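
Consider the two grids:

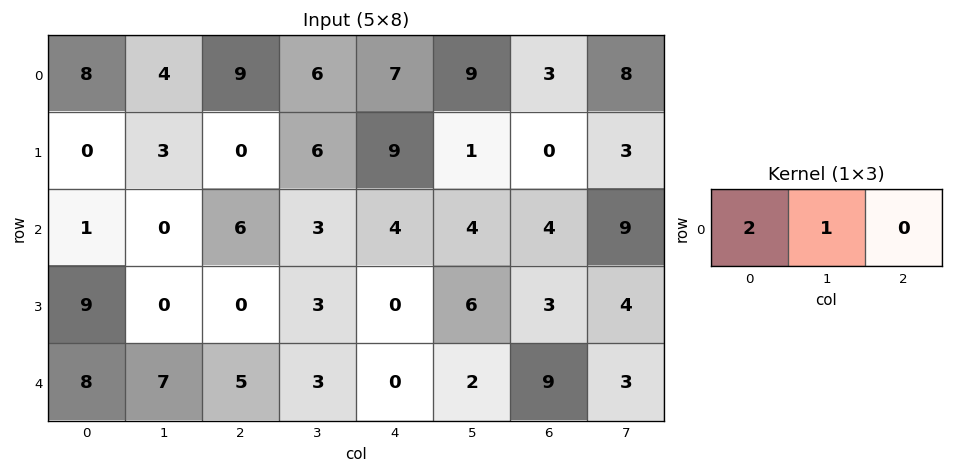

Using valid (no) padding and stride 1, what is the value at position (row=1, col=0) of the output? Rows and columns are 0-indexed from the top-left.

3

The receptive field on the input at this output position is [0 3 0]. Elementwise product with the kernel and sum: 0·2 + 3·1.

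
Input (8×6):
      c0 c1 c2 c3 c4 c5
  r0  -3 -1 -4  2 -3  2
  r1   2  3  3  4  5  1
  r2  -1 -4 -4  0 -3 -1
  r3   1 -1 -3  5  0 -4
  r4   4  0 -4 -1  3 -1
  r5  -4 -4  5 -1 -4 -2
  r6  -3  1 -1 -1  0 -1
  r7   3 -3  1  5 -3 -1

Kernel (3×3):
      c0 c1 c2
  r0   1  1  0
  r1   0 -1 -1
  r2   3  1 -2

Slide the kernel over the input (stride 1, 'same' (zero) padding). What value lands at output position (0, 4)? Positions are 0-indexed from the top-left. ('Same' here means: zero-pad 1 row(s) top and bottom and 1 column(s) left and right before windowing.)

The receptive field on the zero-padded input at this output position is [0 0 0 / 2 -3 2 / 4 5 1]. Elementwise product with the kernel and sum: 0·1 + 0·1 + -3·-1 + 2·-1 + 4·3 + 5·1 + 1·-2.

16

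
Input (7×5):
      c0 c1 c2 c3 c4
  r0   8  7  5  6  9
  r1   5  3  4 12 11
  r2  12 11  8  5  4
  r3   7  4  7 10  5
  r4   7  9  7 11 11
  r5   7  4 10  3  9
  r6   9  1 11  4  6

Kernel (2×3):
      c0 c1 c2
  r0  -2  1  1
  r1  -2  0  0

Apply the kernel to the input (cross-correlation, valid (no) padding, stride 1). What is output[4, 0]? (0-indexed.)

The receptive field on the input at this output position is [7 9 7 / 7 4 10]. Elementwise product with the kernel and sum: 7·-2 + 9·1 + 7·1 + 7·-2.

-12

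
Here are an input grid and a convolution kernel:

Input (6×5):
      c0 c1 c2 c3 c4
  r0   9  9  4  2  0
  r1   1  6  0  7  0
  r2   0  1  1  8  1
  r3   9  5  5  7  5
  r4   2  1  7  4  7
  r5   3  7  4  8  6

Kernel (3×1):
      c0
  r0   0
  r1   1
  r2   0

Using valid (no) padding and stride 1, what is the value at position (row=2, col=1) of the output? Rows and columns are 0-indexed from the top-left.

The receptive field on the input at this output position is [1 / 5 / 1]. Elementwise product with the kernel and sum: 5·1.

5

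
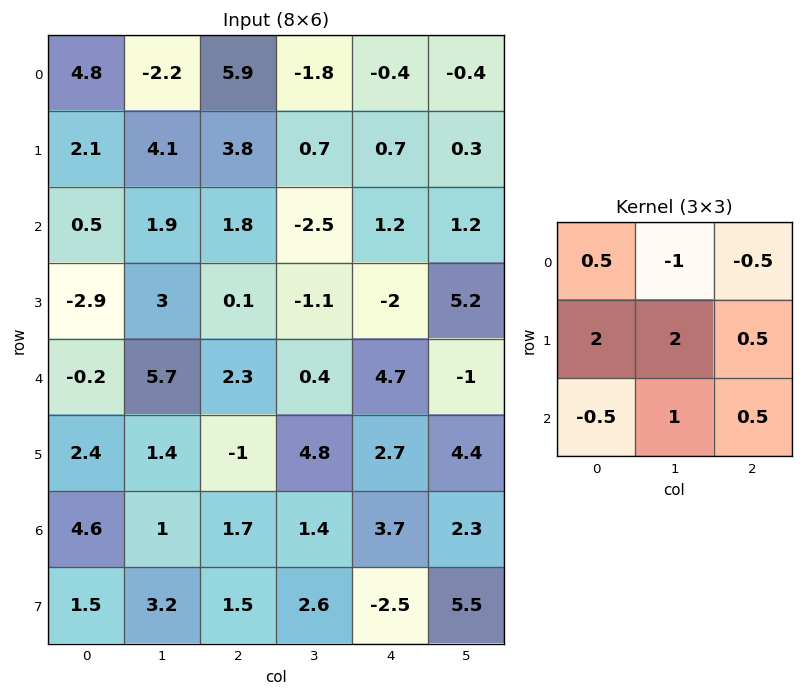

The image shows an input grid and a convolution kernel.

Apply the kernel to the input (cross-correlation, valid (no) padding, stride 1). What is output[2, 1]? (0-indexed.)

The receptive field on the input at this output position is [1.9 1.8 -2.5 / 3 0.1 -1.1 / 5.7 2.3 0.4]. Elementwise product with the kernel and sum: 1.9·0.5 + 1.8·-1 + -2.5·-0.5 + 3·2 + 0.1·2 + -1.1·0.5 + 5.7·-0.5 + 2.3·1 + 0.4·0.5.

5.7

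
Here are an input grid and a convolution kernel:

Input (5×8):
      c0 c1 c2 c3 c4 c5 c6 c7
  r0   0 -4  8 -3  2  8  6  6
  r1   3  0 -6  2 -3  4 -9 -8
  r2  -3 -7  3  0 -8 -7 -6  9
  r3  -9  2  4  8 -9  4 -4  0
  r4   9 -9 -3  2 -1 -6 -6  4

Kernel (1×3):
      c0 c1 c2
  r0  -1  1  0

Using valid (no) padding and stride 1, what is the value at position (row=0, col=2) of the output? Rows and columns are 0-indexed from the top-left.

The receptive field on the input at this output position is [8 -3 2]. Elementwise product with the kernel and sum: 8·-1 + -3·1.

-11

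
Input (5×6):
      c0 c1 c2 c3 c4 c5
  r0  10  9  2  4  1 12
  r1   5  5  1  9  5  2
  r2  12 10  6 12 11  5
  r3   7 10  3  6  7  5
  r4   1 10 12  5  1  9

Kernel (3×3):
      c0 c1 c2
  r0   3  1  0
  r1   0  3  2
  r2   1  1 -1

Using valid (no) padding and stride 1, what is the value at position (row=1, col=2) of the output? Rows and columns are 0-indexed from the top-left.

The receptive field on the input at this output position is [1 9 5 / 6 12 11 / 3 6 7]. Elementwise product with the kernel and sum: 1·3 + 9·1 + 12·3 + 11·2 + 3·1 + 6·1 + 7·-1.

72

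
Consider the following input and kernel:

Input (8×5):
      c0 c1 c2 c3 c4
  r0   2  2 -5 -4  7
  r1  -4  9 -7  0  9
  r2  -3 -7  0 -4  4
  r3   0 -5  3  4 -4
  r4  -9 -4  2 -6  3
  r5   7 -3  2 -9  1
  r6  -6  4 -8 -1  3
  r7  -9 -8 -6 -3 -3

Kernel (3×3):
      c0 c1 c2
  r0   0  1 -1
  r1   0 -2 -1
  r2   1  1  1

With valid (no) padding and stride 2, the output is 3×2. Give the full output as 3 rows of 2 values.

Output[0,0]: The receptive field on the input at this output position is [2 2 -5 / -4 9 -7 / -3 -7 0]. Elementwise product with the kernel and sum: 2·1 + -5·-1 + 9·-2 + -7·-1 + -3·1 + -7·1 + 0·1.

-14 -20
-11 -13
-12 2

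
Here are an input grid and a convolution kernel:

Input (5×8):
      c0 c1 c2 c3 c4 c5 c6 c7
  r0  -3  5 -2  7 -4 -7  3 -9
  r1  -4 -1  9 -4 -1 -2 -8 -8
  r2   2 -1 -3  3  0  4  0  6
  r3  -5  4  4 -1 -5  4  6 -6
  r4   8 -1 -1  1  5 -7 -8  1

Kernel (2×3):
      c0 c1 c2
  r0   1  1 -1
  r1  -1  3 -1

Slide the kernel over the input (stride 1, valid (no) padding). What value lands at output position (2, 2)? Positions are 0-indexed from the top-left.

-2

The receptive field on the input at this output position is [-3 3 0 / 4 -1 -5]. Elementwise product with the kernel and sum: -3·1 + 3·1 + 0·-1 + 4·-1 + -1·3 + -5·-1.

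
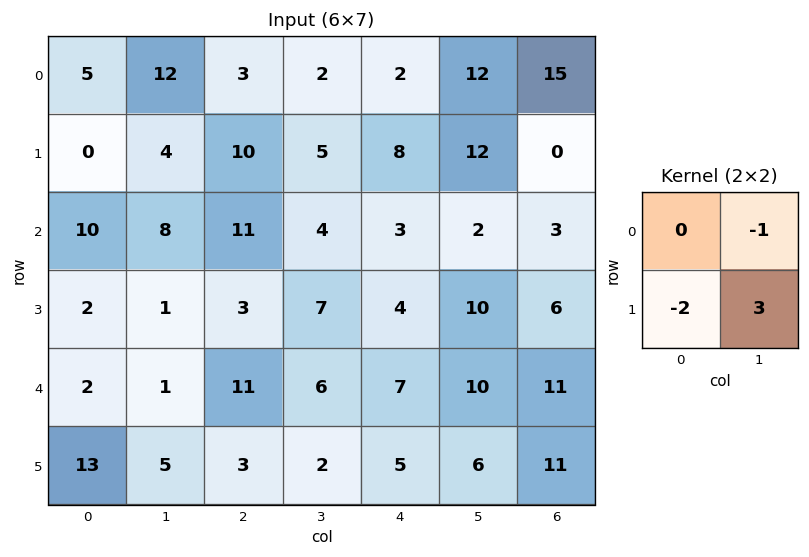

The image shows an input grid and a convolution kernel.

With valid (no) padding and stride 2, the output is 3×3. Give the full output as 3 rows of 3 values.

Output[0,0]: The receptive field on the input at this output position is [5 12 / 0 4]. Elementwise product with the kernel and sum: 12·-1 + 0·-2 + 4·3.

0 -7 8
-9 11 20
-12 -6 -2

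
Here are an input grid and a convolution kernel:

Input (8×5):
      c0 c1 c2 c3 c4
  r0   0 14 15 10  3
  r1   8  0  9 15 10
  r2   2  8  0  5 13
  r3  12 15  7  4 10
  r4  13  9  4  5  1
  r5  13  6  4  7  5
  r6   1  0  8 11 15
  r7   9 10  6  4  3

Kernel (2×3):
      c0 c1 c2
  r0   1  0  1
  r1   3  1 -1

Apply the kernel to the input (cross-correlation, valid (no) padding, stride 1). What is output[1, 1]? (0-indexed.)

34

The receptive field on the input at this output position is [0 9 15 / 8 0 5]. Elementwise product with the kernel and sum: 0·1 + 15·1 + 8·3 + 0·1 + 5·-1.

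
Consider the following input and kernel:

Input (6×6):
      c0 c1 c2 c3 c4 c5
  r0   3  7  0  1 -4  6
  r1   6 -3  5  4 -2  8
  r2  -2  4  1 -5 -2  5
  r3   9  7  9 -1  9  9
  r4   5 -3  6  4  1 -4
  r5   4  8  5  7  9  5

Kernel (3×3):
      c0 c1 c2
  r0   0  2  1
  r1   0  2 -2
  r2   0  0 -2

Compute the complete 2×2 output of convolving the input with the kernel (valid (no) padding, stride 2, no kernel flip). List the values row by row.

Output[0,0]: The receptive field on the input at this output position is [3 7 0 / 6 -3 5 / -2 4 1]. Elementwise product with the kernel and sum: 7·2 + 0·1 + -3·2 + 5·-2 + 1·-2.
Output[0,1]: The receptive field on the input at this output position is [0 1 -4 / 5 4 -2 / 1 -5 -2]. Elementwise product with the kernel and sum: 1·2 + -4·1 + 4·2 + -2·-2 + -2·-2.

-4 14
-7 -34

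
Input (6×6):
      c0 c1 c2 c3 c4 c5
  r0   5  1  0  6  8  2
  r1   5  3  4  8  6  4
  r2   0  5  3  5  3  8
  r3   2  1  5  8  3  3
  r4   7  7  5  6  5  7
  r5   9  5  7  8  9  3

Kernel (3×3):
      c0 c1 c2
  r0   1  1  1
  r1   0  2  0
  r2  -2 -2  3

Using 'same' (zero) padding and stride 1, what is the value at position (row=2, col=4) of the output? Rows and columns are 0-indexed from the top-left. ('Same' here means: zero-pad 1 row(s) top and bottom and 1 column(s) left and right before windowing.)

The receptive field on the zero-padded input at this output position is [8 6 4 / 5 3 8 / 8 3 3]. Elementwise product with the kernel and sum: 8·1 + 6·1 + 4·1 + 3·2 + 8·-2 + 3·-2 + 3·3.

11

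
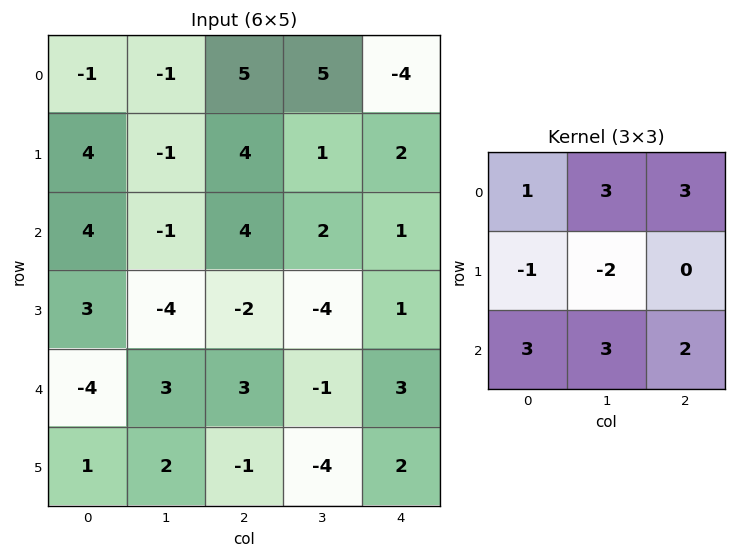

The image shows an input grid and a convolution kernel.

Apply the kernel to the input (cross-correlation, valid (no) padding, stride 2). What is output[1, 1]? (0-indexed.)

35

The receptive field on the input at this output position is [4 2 1 / -2 -4 1 / 3 -1 3]. Elementwise product with the kernel and sum: 4·1 + 2·3 + 1·3 + -2·-1 + -4·-2 + 3·3 + -1·3 + 3·2.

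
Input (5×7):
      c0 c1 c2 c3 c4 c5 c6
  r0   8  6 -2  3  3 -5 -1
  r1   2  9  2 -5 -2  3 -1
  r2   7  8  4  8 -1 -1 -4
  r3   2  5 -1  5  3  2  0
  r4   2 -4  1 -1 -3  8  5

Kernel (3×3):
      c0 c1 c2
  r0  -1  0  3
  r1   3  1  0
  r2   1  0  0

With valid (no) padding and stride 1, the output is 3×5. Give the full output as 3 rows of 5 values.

Output[0,0]: The receptive field on the input at this output position is [8 6 -2 / 2 9 2 / 7 8 4]. Elementwise product with the kernel and sum: 8·-1 + -2·3 + 2·3 + 9·1 + 7·1.

8 40 16 -27 -10
35 9 11 42 -2
18 26 -4 6 -3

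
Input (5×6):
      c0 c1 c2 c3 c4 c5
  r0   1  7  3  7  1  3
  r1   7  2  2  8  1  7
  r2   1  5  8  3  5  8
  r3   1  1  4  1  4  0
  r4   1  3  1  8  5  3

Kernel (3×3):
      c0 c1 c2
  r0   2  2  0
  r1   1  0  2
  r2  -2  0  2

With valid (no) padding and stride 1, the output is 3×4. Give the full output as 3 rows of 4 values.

41 34 18 48
41 19 38 35
21 39 42 7

Output[0,0]: The receptive field on the input at this output position is [1 7 3 / 7 2 2 / 1 5 8]. Elementwise product with the kernel and sum: 1·2 + 7·2 + 7·1 + 2·2 + 1·-2 + 8·2.
Output[0,1]: The receptive field on the input at this output position is [7 3 7 / 2 2 8 / 5 8 3]. Elementwise product with the kernel and sum: 7·2 + 3·2 + 2·1 + 8·2 + 5·-2 + 3·2.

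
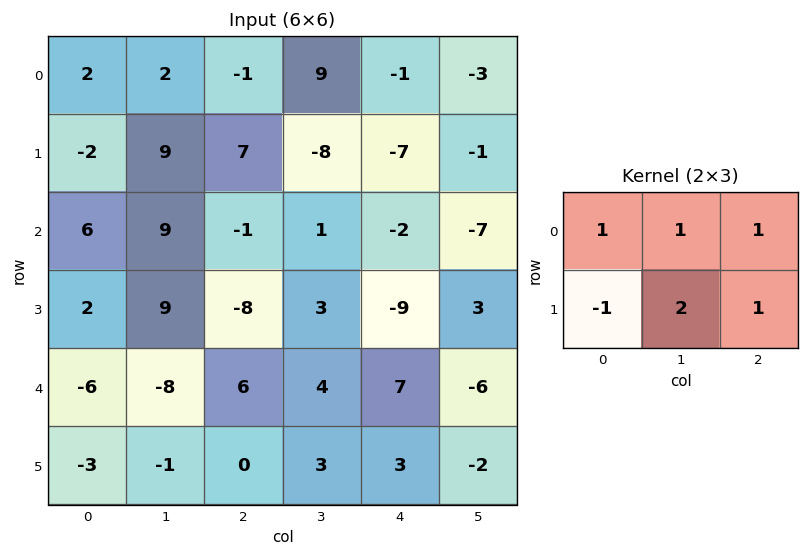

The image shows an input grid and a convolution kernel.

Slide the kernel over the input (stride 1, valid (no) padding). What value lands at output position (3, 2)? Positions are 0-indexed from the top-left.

The receptive field on the input at this output position is [-8 3 -9 / 6 4 7]. Elementwise product with the kernel and sum: -8·1 + 3·1 + -9·1 + 6·-1 + 4·2 + 7·1.

-5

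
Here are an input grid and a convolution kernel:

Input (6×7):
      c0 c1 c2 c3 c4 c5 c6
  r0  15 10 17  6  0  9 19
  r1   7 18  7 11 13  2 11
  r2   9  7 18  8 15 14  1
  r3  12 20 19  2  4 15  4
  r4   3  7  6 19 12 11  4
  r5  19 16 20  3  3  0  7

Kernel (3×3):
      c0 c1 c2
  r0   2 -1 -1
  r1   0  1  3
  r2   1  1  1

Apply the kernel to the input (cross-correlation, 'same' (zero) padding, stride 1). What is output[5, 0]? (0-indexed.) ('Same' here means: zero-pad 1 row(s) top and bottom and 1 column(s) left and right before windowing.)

57

The receptive field on the zero-padded input at this output position is [0 3 7 / 0 19 16 / 0 0 0]. Elementwise product with the kernel and sum: 0·2 + 3·-1 + 7·-1 + 19·1 + 16·3 + 0·1 + 0·1 + 0·1.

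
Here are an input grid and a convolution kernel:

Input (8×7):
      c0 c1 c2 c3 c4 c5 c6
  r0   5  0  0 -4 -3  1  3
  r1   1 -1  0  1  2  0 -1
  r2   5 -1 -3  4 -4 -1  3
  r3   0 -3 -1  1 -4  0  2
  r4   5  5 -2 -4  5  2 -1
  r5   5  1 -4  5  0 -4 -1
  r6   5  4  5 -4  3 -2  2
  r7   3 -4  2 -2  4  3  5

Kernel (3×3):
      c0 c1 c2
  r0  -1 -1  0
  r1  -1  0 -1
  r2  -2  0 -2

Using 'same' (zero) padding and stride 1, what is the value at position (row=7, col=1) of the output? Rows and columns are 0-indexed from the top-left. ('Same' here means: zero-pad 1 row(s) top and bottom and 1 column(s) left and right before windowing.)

The receptive field on the zero-padded input at this output position is [5 4 5 / 3 -4 2 / 0 0 0]. Elementwise product with the kernel and sum: 5·-1 + 4·-1 + 3·-1 + 2·-1 + 0·-2 + 0·-2.

-14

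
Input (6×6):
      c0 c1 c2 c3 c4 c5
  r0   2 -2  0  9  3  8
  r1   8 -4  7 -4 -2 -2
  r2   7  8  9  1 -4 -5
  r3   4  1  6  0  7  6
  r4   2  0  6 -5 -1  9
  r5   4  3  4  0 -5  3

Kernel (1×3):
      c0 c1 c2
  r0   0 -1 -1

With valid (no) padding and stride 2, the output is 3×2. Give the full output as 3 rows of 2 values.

2 -12
-17 3
-6 6

Output[0,0]: The receptive field on the input at this output position is [2 -2 0]. Elementwise product with the kernel and sum: -2·-1 + 0·-1.
Output[0,1]: The receptive field on the input at this output position is [0 9 3]. Elementwise product with the kernel and sum: 9·-1 + 3·-1.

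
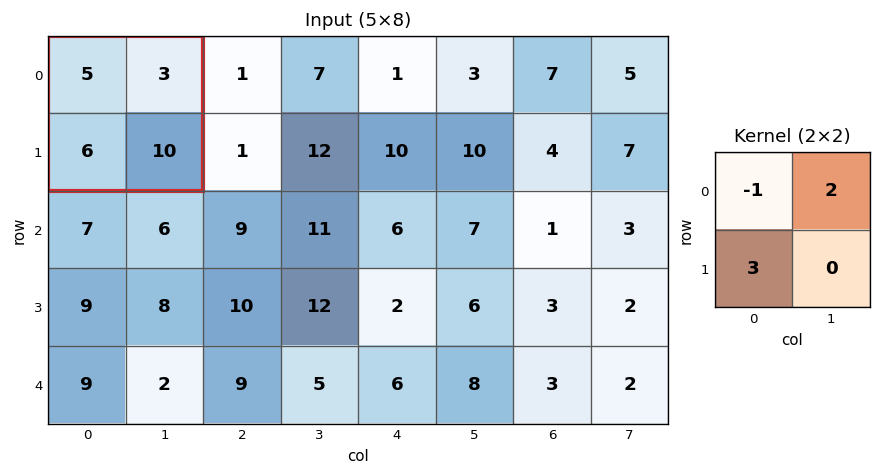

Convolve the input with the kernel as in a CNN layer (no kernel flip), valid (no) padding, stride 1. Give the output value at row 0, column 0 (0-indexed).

The receptive field on the input at this output position is [5 3 / 6 10]. Elementwise product with the kernel and sum: 5·-1 + 3·2 + 6·3.

19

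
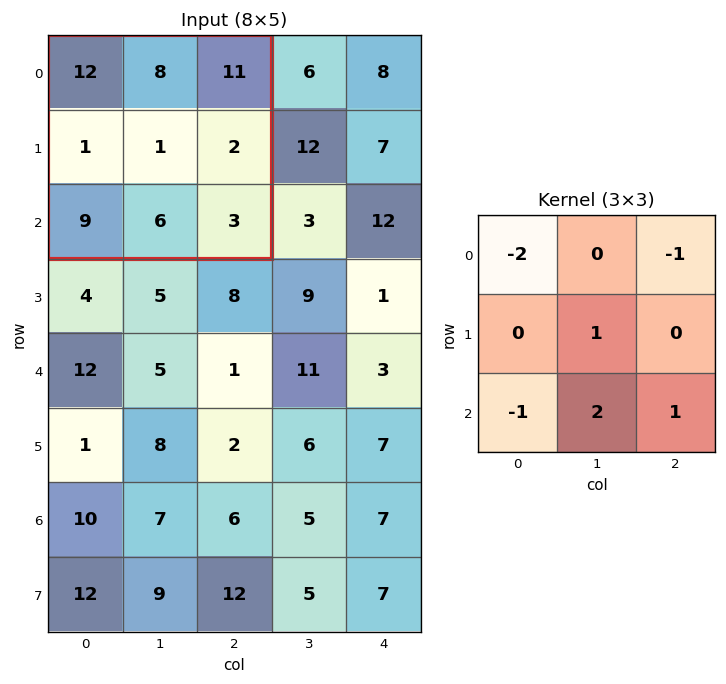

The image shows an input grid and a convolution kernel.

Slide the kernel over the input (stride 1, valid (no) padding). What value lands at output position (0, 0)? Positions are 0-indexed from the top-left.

The receptive field on the input at this output position is [12 8 11 / 1 1 2 / 9 6 3]. Elementwise product with the kernel and sum: 12·-2 + 11·-1 + 1·1 + 9·-1 + 6·2 + 3·1.

-28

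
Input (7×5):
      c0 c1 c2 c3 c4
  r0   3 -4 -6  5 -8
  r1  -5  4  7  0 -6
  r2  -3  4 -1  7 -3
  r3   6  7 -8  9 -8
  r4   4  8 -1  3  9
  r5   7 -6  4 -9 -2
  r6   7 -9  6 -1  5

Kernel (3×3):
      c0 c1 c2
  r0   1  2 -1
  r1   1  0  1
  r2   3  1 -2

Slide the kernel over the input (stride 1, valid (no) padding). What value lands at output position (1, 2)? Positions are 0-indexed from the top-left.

10

The receptive field on the input at this output position is [7 0 -6 / -1 7 -3 / -8 9 -8]. Elementwise product with the kernel and sum: 7·1 + 0·2 + -6·-1 + -1·1 + -3·1 + -8·3 + 9·1 + -8·-2.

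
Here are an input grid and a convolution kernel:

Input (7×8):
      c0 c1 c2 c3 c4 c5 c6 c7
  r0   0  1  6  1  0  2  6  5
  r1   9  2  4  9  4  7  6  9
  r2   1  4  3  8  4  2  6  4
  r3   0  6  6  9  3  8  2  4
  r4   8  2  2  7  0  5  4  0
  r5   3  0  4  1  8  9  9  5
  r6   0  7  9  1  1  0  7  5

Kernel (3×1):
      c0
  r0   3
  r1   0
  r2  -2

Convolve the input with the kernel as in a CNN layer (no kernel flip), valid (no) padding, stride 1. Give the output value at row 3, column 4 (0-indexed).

The receptive field on the input at this output position is [3 / 0 / 8]. Elementwise product with the kernel and sum: 3·3 + 8·-2.

-7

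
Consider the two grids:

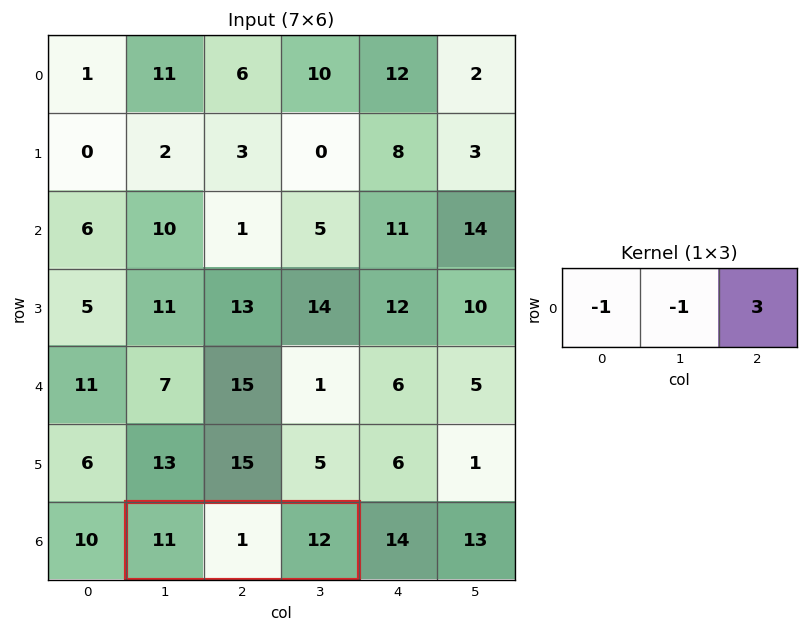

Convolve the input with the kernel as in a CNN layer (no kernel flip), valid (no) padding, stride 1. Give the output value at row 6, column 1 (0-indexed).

The receptive field on the input at this output position is [11 1 12]. Elementwise product with the kernel and sum: 11·-1 + 1·-1 + 12·3.

24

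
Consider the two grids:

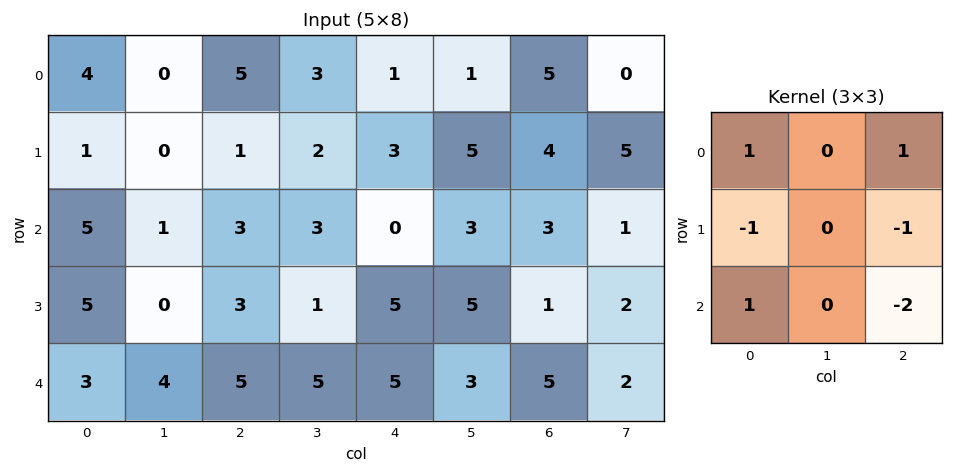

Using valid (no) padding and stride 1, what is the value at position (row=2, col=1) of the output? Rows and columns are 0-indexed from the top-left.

The receptive field on the input at this output position is [1 3 3 / 0 3 1 / 4 5 5]. Elementwise product with the kernel and sum: 1·1 + 3·1 + 0·-1 + 1·-1 + 4·1 + 5·-2.

-3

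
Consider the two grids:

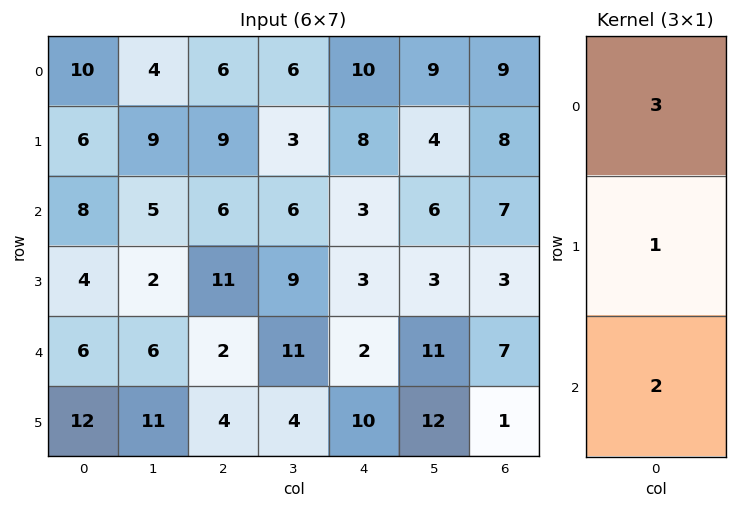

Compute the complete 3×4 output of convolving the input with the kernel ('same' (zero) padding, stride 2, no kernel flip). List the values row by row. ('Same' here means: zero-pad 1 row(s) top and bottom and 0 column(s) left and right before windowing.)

Output[0,0]: The receptive field on the zero-padded input at this output position is [0 / 10 / 6]. Elementwise product with the kernel and sum: 0·3 + 10·1 + 6·2.

22 24 26 25
34 55 33 37
42 43 31 18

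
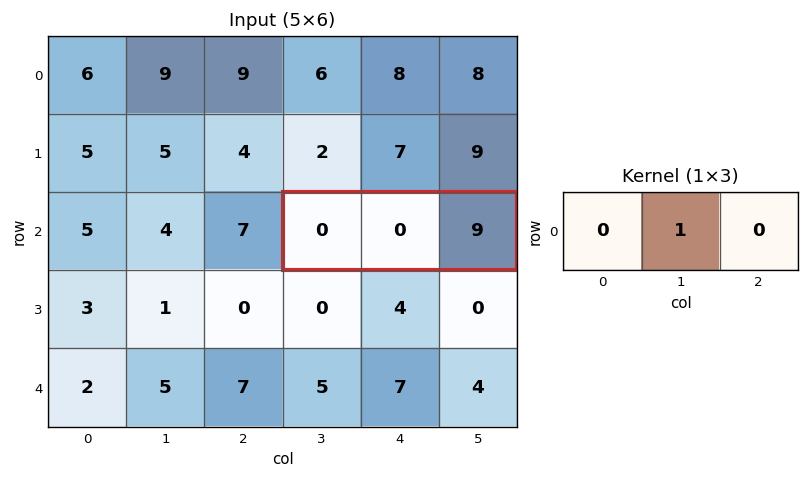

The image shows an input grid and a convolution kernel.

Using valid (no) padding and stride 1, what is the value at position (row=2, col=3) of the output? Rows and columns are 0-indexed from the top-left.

0

The receptive field on the input at this output position is [0 0 9]. Elementwise product with the kernel and sum: 0·1.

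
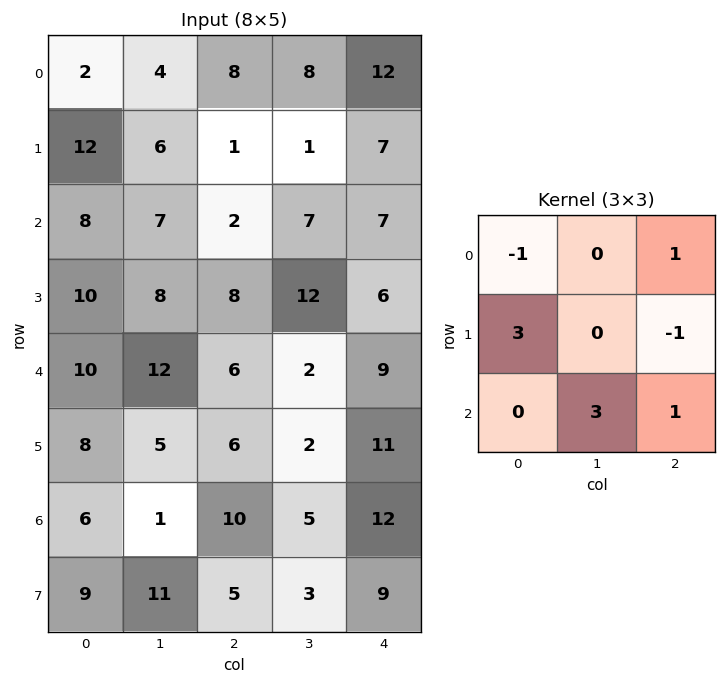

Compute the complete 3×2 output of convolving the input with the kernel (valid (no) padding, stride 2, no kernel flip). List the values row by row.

64 28
58 38
27 37

Output[0,0]: The receptive field on the input at this output position is [2 4 8 / 12 6 1 / 8 7 2]. Elementwise product with the kernel and sum: 2·-1 + 8·1 + 12·3 + 1·-1 + 7·3 + 2·1.
Output[0,1]: The receptive field on the input at this output position is [8 8 12 / 1 1 7 / 2 7 7]. Elementwise product with the kernel and sum: 8·-1 + 12·1 + 1·3 + 7·-1 + 7·3 + 7·1.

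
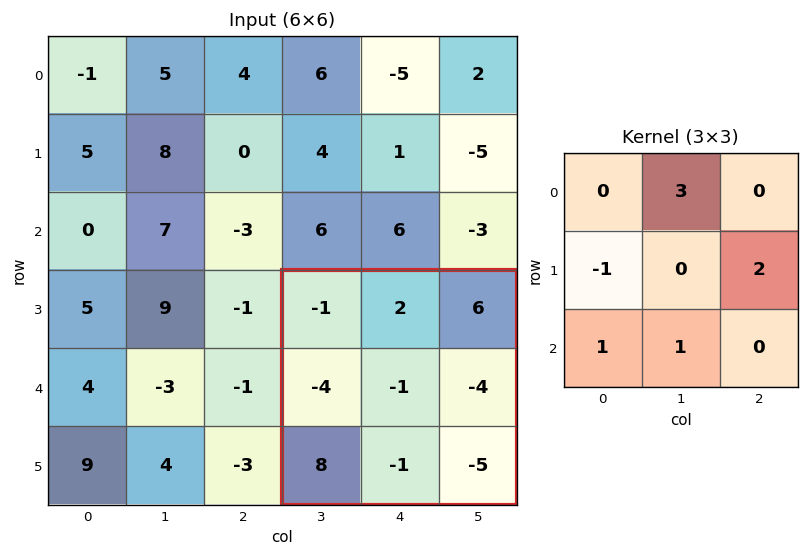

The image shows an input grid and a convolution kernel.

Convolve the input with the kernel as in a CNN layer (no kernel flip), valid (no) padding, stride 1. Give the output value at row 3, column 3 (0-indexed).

9

The receptive field on the input at this output position is [-1 2 6 / -4 -1 -4 / 8 -1 -5]. Elementwise product with the kernel and sum: 2·3 + -4·-1 + -4·2 + 8·1 + -1·1.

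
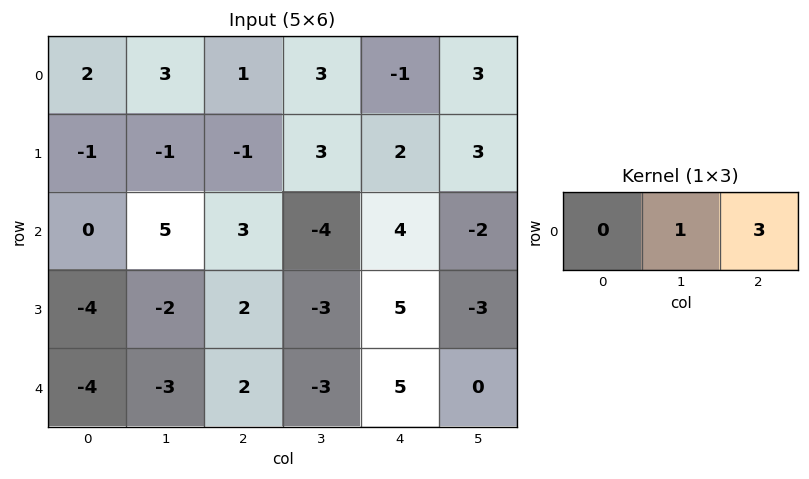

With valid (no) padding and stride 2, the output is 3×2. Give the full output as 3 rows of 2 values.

6 0
14 8
3 12

Output[0,0]: The receptive field on the input at this output position is [2 3 1]. Elementwise product with the kernel and sum: 3·1 + 1·3.
Output[0,1]: The receptive field on the input at this output position is [1 3 -1]. Elementwise product with the kernel and sum: 3·1 + -1·3.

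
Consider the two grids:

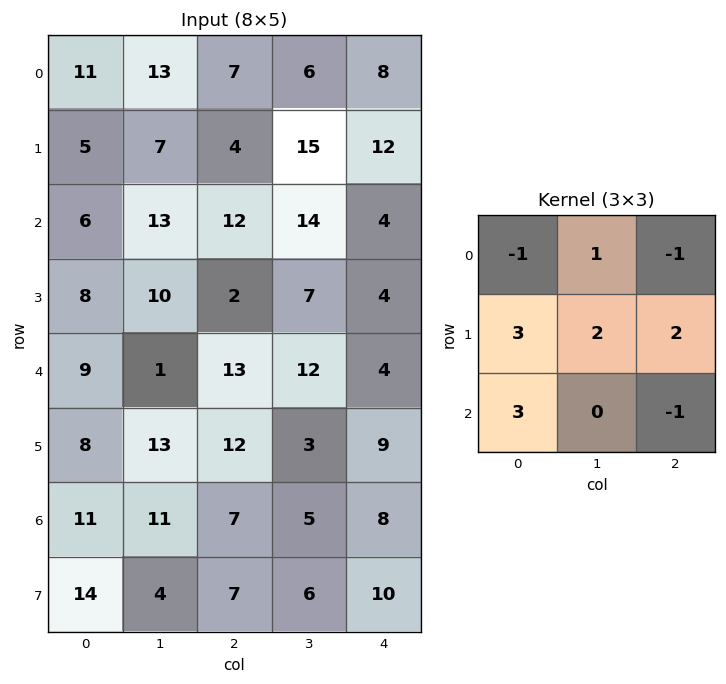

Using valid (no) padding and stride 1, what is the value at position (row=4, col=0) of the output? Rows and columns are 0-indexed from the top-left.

The receptive field on the input at this output position is [9 1 13 / 8 13 12 / 11 11 7]. Elementwise product with the kernel and sum: 9·-1 + 1·1 + 13·-1 + 8·3 + 13·2 + 12·2 + 11·3 + 7·-1.

79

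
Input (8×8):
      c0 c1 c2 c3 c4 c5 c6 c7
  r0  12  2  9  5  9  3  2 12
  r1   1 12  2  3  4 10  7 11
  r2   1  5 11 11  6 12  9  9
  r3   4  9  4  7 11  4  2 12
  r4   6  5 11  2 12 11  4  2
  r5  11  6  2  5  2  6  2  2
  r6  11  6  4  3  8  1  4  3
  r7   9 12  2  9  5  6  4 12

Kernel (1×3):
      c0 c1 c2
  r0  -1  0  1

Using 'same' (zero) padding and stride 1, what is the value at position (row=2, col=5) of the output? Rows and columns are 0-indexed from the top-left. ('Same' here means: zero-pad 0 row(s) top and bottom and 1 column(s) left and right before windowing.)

3

The receptive field on the zero-padded input at this output position is [6 12 9]. Elementwise product with the kernel and sum: 6·-1 + 9·1.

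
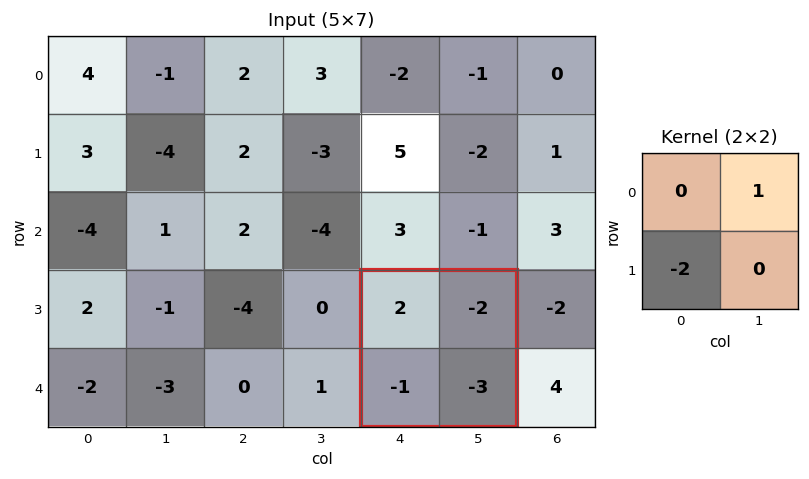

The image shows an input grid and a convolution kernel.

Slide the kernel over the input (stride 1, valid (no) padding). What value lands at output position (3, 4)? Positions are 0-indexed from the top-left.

The receptive field on the input at this output position is [2 -2 / -1 -3]. Elementwise product with the kernel and sum: -2·1 + -1·-2.

0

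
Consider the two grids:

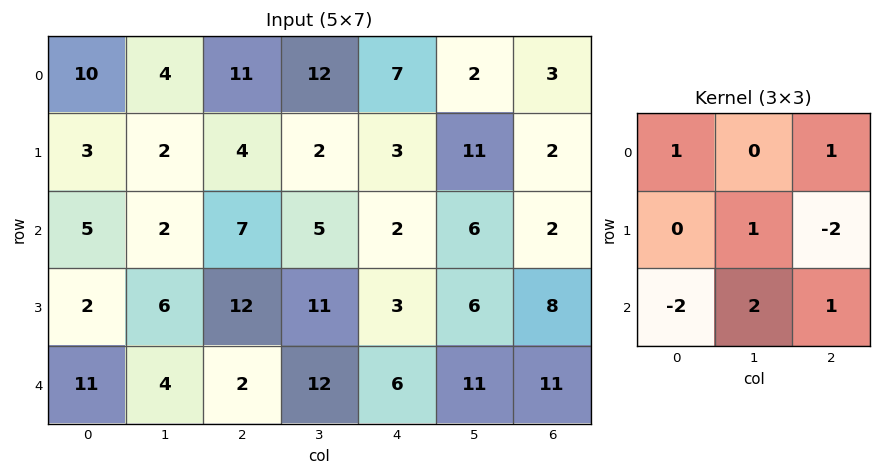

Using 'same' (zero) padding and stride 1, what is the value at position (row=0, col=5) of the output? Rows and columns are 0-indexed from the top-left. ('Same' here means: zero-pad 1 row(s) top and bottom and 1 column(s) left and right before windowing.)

14

The receptive field on the zero-padded input at this output position is [0 0 0 / 7 2 3 / 3 11 2]. Elementwise product with the kernel and sum: 0·1 + 0·1 + 2·1 + 3·-2 + 3·-2 + 11·2 + 2·1.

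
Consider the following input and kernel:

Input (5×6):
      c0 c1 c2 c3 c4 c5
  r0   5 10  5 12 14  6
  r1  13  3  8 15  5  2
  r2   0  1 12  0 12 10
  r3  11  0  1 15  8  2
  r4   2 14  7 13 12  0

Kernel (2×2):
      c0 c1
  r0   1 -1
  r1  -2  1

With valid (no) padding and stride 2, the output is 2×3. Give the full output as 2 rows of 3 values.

-28 -8 0
-23 25 -12

Output[0,0]: The receptive field on the input at this output position is [5 10 / 13 3]. Elementwise product with the kernel and sum: 5·1 + 10·-1 + 13·-2 + 3·1.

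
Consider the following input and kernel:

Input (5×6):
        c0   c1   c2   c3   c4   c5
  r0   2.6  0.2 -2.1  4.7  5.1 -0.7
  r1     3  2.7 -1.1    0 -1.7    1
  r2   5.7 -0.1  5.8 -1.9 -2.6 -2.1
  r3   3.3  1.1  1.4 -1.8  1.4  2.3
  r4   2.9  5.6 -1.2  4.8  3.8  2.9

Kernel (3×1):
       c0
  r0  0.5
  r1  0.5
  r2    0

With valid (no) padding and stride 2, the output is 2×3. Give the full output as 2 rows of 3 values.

Output[0,0]: The receptive field on the input at this output position is [2.6 / 3 / 5.7]. Elementwise product with the kernel and sum: 2.6·0.5 + 3·0.5.

2.8 -1.6 1.7
4.5 3.6 -0.6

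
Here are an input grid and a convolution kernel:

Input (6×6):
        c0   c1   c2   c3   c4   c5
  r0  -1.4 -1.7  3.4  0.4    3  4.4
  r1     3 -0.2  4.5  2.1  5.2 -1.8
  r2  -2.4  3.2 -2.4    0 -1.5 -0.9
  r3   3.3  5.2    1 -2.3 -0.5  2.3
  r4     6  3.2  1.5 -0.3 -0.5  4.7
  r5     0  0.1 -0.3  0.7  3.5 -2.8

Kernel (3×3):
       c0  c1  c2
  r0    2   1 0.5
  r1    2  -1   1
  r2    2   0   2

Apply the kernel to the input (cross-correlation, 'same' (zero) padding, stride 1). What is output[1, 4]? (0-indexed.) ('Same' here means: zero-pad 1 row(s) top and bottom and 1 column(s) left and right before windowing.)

The receptive field on the zero-padded input at this output position is [0.4 3 4.4 / 2.1 5.2 -1.8 / 0 -1.5 -0.9]. Elementwise product with the kernel and sum: 0.4·2 + 3·1 + 4.4·0.5 + 2.1·2 + 5.2·-1 + -1.8·1 + 0·2 + -0.9·2.

1.4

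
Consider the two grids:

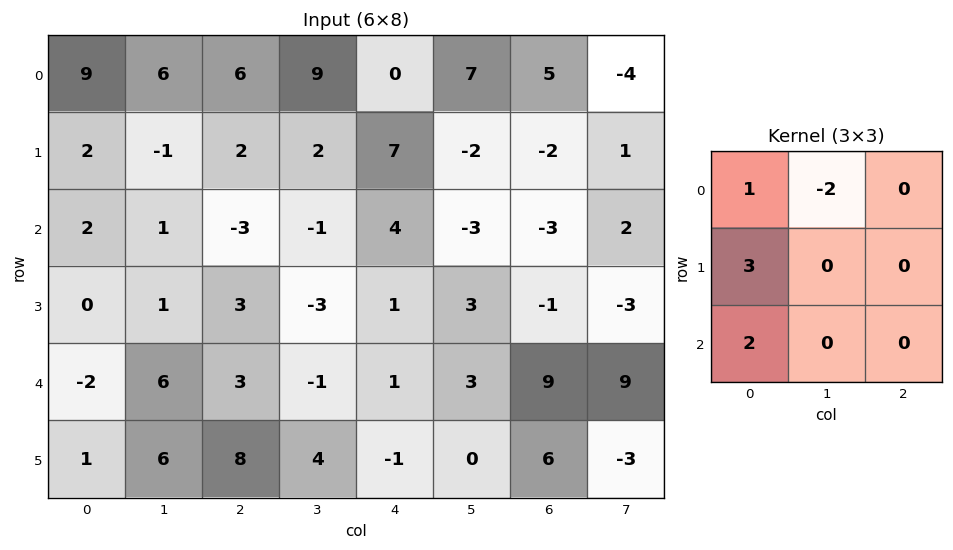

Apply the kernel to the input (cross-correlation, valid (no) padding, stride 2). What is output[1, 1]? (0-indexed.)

The receptive field on the input at this output position is [-3 -1 4 / 3 -3 1 / 3 -1 1]. Elementwise product with the kernel and sum: -3·1 + -1·-2 + 3·3 + 3·2.

14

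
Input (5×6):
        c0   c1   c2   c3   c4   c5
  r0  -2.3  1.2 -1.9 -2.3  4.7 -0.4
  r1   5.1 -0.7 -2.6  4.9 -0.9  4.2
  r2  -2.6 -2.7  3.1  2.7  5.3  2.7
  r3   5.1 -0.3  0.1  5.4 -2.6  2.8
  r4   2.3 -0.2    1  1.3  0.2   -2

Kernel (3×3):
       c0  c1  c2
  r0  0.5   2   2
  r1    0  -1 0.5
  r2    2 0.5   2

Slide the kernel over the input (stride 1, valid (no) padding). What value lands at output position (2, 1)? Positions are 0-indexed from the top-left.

15.55

The receptive field on the input at this output position is [-2.7 3.1 2.7 / -0.3 0.1 5.4 / -0.2 1 1.3]. Elementwise product with the kernel and sum: -2.7·0.5 + 3.1·2 + 2.7·2 + 0.1·-1 + 5.4·0.5 + -0.2·2 + 1·0.5 + 1.3·2.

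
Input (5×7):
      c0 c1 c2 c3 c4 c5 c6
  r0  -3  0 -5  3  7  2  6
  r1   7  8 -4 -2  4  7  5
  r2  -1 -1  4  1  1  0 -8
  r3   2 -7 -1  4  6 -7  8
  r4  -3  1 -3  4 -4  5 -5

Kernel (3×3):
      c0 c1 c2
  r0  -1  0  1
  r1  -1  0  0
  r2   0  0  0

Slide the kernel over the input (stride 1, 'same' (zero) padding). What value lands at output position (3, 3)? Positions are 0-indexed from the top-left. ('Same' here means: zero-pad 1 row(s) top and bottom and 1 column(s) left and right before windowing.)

-2

The receptive field on the zero-padded input at this output position is [4 1 1 / -1 4 6 / -3 4 -4]. Elementwise product with the kernel and sum: 4·-1 + 1·1 + -1·-1.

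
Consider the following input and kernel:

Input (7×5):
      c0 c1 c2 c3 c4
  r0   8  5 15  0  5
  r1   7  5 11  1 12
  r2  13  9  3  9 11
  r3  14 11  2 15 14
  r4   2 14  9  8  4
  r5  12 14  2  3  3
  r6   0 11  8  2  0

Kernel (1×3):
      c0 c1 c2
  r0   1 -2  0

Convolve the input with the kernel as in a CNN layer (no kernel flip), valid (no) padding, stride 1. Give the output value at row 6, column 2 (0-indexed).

The receptive field on the input at this output position is [8 2 0]. Elementwise product with the kernel and sum: 8·1 + 2·-2.

4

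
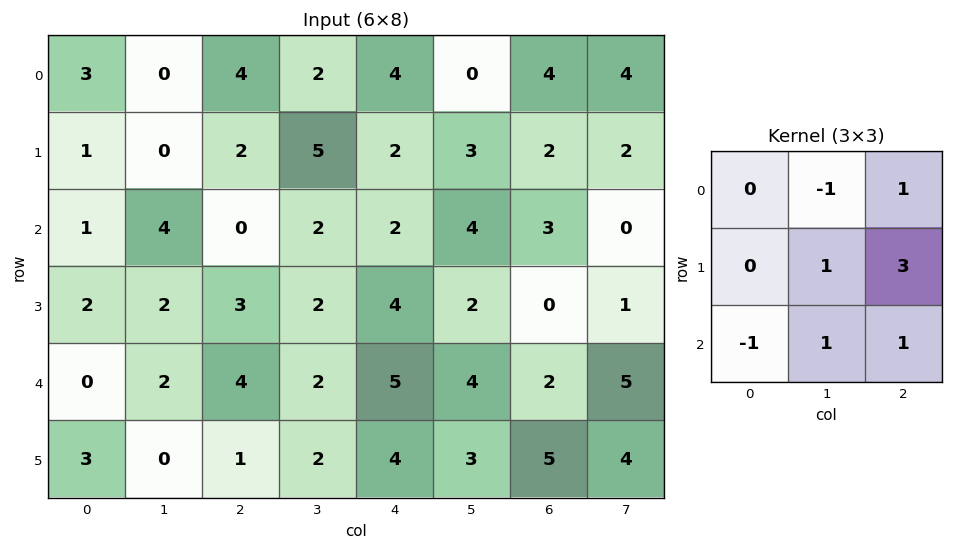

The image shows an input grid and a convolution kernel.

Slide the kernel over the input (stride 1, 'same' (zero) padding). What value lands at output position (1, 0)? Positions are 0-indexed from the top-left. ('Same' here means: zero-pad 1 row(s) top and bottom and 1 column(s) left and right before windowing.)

3

The receptive field on the zero-padded input at this output position is [0 3 0 / 0 1 0 / 0 1 4]. Elementwise product with the kernel and sum: 3·-1 + 0·1 + 1·1 + 0·3 + 0·-1 + 1·1 + 4·1.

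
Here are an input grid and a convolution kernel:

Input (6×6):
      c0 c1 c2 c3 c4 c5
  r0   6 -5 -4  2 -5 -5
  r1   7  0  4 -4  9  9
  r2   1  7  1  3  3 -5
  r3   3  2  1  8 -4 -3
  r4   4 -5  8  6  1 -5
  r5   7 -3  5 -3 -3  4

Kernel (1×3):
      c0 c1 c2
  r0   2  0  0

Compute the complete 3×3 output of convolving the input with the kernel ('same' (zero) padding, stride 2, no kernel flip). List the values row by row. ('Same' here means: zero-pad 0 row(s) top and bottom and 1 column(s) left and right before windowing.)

Output[0,0]: The receptive field on the zero-padded input at this output position is [0 6 -5]. Elementwise product with the kernel and sum: 0·2.

0 -10 4
0 14 6
0 -10 12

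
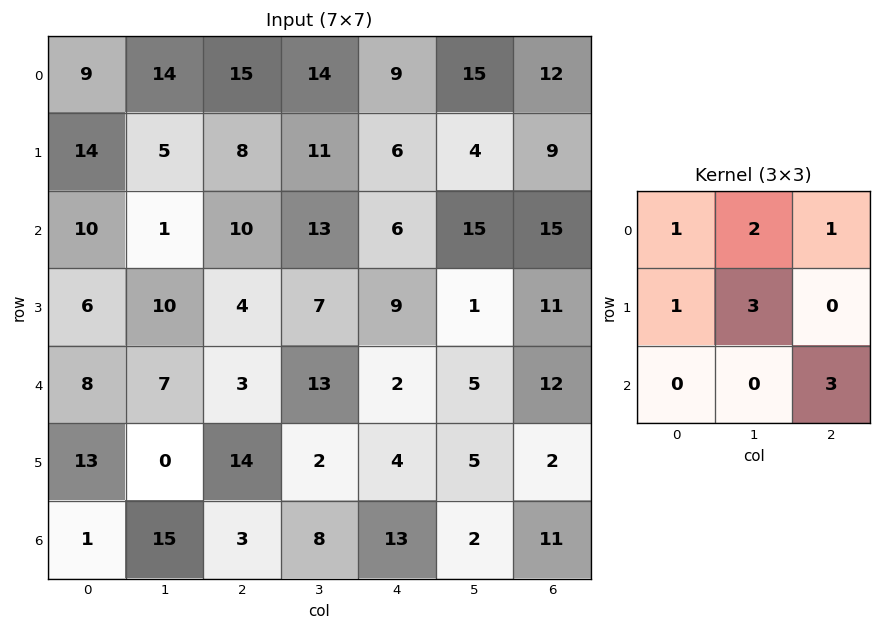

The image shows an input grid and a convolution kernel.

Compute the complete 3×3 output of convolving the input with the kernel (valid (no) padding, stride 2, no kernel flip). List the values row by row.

Output[0,0]: The receptive field on the input at this output position is [9 14 15 / 14 5 8 / 10 1 10]. Elementwise product with the kernel and sum: 9·1 + 14·2 + 15·1 + 14·1 + 5·3 + 10·3.
Output[0,1]: The receptive field on the input at this output position is [15 14 9 / 8 11 6 / 10 13 6]. Elementwise product with the kernel and sum: 15·1 + 14·2 + 9·1 + 8·1 + 11·3 + 6·3.

111 111 114
67 73 99
47 90 76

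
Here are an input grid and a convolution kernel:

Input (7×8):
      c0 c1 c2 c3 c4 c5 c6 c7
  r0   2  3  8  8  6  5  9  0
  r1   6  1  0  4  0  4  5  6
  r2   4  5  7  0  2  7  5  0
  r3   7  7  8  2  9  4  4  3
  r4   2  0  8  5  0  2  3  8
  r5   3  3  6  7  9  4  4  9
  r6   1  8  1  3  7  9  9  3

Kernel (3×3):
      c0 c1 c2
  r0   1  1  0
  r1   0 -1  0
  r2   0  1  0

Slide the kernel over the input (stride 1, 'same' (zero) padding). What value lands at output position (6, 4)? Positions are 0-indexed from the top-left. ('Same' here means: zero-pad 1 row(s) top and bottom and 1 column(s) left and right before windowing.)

The receptive field on the zero-padded input at this output position is [7 9 4 / 3 7 9 / 0 0 0]. Elementwise product with the kernel and sum: 7·1 + 9·1 + 7·-1 + 0·1.

9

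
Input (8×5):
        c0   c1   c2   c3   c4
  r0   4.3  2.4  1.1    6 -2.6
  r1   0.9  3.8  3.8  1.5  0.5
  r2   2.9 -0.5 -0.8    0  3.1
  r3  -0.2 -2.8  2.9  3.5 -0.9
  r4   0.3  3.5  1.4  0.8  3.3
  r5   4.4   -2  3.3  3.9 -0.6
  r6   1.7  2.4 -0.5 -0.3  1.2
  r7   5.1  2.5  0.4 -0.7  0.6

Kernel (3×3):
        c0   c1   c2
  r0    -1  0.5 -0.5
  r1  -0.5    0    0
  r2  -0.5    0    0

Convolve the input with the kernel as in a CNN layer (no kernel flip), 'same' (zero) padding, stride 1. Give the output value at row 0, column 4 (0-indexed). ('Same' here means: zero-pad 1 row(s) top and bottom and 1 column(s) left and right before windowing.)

The receptive field on the zero-padded input at this output position is [0 0 0 / 6 -2.6 0 / 1.5 0.5 0]. Elementwise product with the kernel and sum: 0·-1 + 0·0.5 + 0·-0.5 + 6·-0.5 + 1.5·-0.5.

-3.75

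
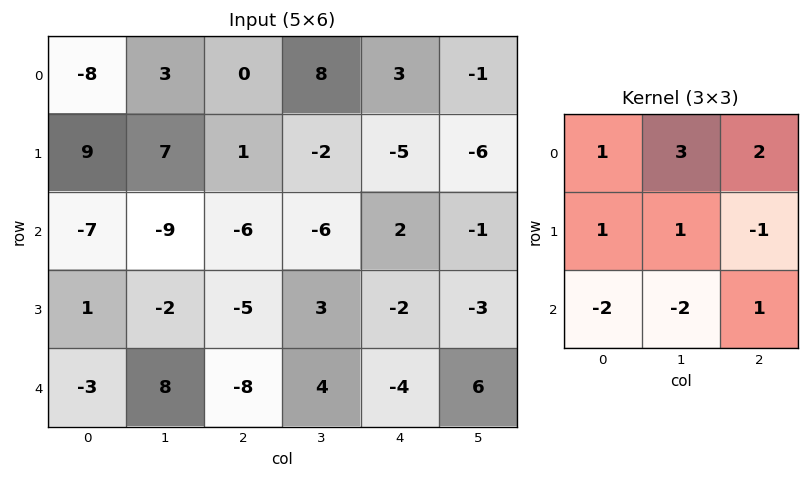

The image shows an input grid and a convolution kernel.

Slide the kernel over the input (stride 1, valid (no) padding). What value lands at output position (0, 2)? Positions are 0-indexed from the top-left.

The receptive field on the input at this output position is [0 8 3 / 1 -2 -5 / -6 -6 2]. Elementwise product with the kernel and sum: 0·1 + 8·3 + 3·2 + 1·1 + -2·1 + -5·-1 + -6·-2 + -6·-2 + 2·1.

60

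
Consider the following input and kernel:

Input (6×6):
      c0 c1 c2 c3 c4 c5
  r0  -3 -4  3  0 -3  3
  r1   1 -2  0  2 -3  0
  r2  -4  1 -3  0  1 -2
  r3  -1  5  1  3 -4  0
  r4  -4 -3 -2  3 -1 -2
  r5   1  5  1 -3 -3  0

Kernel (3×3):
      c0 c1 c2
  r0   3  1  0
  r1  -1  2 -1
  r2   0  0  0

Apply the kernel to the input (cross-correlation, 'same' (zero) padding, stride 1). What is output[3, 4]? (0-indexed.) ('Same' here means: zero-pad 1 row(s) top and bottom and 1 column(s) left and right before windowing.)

The receptive field on the zero-padded input at this output position is [0 1 -2 / 3 -4 0 / 3 -1 -2]. Elementwise product with the kernel and sum: 0·3 + 1·1 + 3·-1 + -4·2 + 0·-1.

-10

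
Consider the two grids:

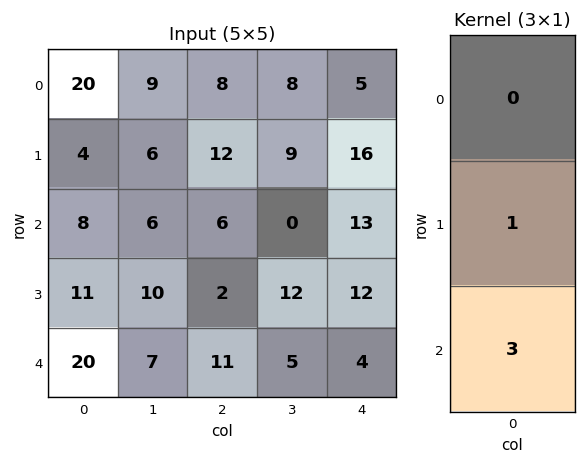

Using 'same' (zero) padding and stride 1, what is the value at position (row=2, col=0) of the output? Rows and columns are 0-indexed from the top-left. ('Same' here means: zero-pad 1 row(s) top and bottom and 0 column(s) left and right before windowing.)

41

The receptive field on the zero-padded input at this output position is [4 / 8 / 11]. Elementwise product with the kernel and sum: 8·1 + 11·3.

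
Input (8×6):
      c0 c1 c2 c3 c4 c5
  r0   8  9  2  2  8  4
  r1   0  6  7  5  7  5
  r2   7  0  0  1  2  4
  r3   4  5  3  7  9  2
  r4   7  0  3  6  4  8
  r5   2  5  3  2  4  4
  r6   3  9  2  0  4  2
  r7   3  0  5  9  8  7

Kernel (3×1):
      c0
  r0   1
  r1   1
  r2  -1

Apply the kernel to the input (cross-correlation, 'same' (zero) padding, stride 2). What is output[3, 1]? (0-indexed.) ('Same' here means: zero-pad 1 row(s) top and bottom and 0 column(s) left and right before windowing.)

The receptive field on the zero-padded input at this output position is [3 / 2 / 5]. Elementwise product with the kernel and sum: 3·1 + 2·1 + 5·-1.

0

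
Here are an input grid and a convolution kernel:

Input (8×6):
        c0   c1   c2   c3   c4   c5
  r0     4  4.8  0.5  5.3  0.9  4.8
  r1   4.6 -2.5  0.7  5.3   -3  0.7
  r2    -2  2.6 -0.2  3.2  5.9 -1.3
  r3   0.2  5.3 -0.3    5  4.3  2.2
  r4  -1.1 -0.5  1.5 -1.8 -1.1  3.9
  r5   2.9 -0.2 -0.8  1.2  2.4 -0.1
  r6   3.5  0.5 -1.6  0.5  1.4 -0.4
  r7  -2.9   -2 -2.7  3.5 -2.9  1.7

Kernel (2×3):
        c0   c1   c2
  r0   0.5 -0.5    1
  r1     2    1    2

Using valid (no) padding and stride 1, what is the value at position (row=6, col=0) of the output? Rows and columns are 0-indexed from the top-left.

-13.3

The receptive field on the input at this output position is [3.5 0.5 -1.6 / -2.9 -2 -2.7]. Elementwise product with the kernel and sum: 3.5·0.5 + 0.5·-0.5 + -1.6·1 + -2.9·2 + -2·1 + -2.7·2.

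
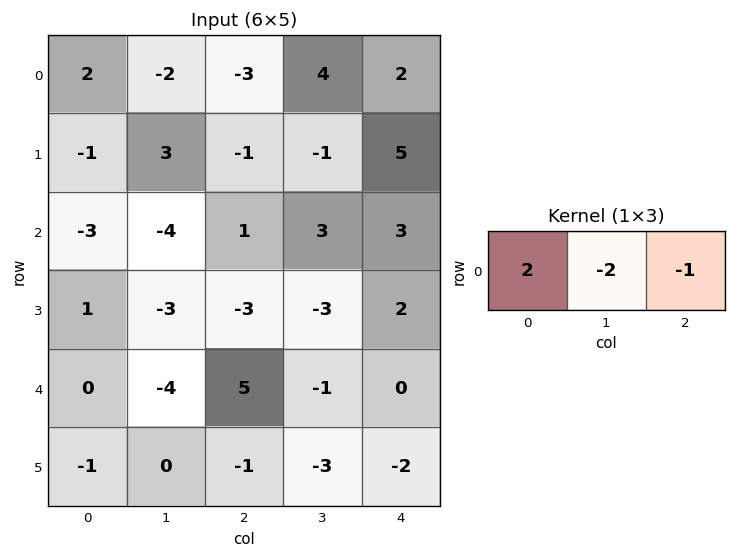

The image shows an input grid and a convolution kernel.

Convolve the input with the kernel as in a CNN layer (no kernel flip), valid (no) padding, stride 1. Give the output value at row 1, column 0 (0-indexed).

-7

The receptive field on the input at this output position is [-1 3 -1]. Elementwise product with the kernel and sum: -1·2 + 3·-2 + -1·-1.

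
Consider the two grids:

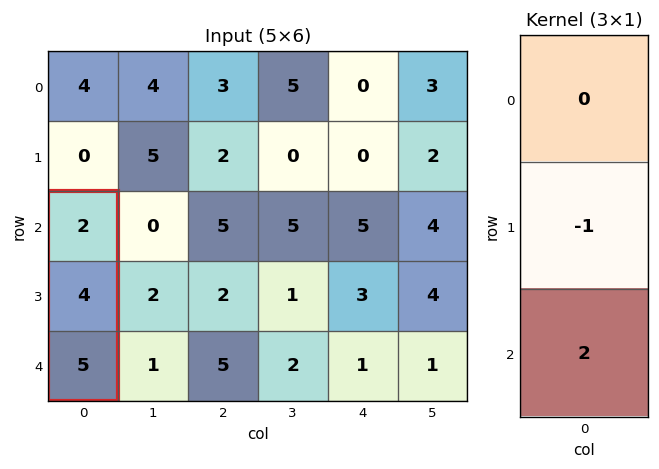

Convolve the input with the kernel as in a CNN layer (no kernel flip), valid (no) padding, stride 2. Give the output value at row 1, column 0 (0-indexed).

The receptive field on the input at this output position is [2 / 4 / 5]. Elementwise product with the kernel and sum: 4·-1 + 5·2.

6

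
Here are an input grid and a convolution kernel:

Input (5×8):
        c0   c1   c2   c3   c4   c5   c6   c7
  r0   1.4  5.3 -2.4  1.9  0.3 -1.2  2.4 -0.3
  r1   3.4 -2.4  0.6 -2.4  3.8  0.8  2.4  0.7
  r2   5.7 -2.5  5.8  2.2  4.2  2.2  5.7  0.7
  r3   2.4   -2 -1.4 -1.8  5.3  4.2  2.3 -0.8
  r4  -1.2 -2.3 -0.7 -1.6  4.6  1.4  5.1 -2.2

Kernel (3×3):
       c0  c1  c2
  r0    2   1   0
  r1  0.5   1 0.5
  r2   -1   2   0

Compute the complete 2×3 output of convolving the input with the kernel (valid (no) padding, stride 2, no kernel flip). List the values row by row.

-3 -4.5 3.5
4 11.45 16.8

Output[0,0]: The receptive field on the input at this output position is [1.4 5.3 -2.4 / 3.4 -2.4 0.6 / 5.7 -2.5 5.8]. Elementwise product with the kernel and sum: 1.4·2 + 5.3·1 + 3.4·0.5 + -2.4·1 + 0.6·0.5 + 5.7·-1 + -2.5·2.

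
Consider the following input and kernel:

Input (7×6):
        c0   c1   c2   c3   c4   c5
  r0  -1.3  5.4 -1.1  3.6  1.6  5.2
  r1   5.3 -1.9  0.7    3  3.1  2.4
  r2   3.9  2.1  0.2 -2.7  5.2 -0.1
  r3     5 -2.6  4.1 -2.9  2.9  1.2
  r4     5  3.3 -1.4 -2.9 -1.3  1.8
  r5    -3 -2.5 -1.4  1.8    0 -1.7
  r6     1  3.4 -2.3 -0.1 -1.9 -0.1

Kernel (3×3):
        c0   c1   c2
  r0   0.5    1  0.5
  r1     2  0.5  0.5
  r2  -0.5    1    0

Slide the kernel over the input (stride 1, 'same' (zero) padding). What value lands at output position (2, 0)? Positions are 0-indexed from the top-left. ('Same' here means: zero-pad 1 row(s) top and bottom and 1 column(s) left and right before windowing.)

12.35

The receptive field on the zero-padded input at this output position is [0 5.3 -1.9 / 0 3.9 2.1 / 0 5 -2.6]. Elementwise product with the kernel and sum: 0·0.5 + 5.3·1 + -1.9·0.5 + 0·2 + 3.9·0.5 + 2.1·0.5 + 0·-0.5 + 5·1.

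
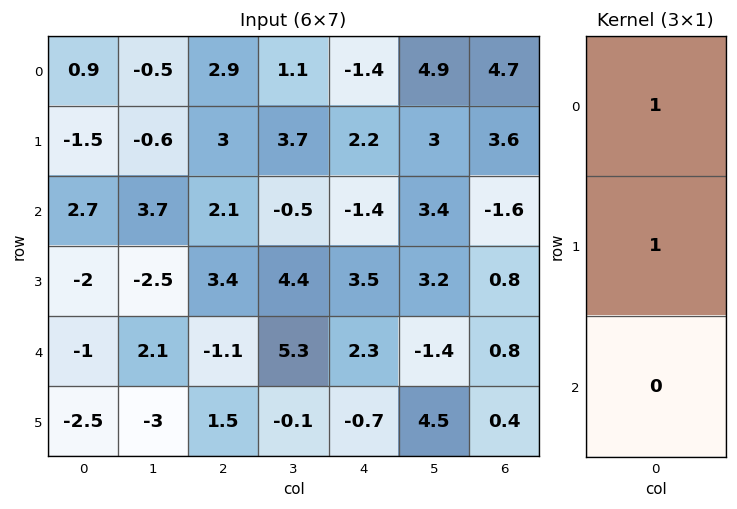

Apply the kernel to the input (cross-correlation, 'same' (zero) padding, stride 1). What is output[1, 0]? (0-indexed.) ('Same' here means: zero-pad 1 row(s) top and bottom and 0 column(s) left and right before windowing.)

The receptive field on the zero-padded input at this output position is [0.9 / -1.5 / 2.7]. Elementwise product with the kernel and sum: 0.9·1 + -1.5·1.

-0.6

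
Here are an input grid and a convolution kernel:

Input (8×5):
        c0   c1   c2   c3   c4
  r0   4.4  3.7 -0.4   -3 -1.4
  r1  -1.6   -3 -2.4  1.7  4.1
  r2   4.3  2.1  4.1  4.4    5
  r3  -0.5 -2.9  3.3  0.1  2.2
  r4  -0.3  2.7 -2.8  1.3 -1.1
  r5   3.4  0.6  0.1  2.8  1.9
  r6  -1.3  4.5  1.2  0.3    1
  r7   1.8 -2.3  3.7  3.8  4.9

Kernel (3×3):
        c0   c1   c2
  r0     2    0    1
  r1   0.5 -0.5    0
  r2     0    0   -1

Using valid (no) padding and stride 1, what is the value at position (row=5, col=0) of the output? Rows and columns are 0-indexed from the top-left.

The receptive field on the input at this output position is [3.4 0.6 0.1 / -1.3 4.5 1.2 / 1.8 -2.3 3.7]. Elementwise product with the kernel and sum: 3.4·2 + 0.1·1 + -1.3·0.5 + 4.5·-0.5 + 3.7·-1.

0.3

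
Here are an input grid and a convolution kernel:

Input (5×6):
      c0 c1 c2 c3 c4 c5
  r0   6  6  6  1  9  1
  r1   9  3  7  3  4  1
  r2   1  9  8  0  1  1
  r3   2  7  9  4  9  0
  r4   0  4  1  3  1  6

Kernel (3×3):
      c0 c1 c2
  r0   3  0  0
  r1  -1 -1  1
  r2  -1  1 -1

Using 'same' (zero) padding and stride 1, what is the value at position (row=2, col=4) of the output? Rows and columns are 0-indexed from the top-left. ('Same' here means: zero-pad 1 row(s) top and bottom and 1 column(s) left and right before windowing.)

14

The receptive field on the zero-padded input at this output position is [3 4 1 / 0 1 1 / 4 9 0]. Elementwise product with the kernel and sum: 3·3 + 0·-1 + 1·-1 + 1·1 + 4·-1 + 9·1 + 0·-1.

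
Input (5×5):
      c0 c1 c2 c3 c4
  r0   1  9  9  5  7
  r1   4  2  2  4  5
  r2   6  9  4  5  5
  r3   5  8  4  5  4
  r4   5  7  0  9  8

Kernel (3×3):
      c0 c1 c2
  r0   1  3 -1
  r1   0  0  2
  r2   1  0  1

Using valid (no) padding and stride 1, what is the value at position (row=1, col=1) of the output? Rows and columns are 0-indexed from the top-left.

27

The receptive field on the input at this output position is [2 2 4 / 9 4 5 / 8 4 5]. Elementwise product with the kernel and sum: 2·1 + 2·3 + 4·-1 + 5·2 + 8·1 + 5·1.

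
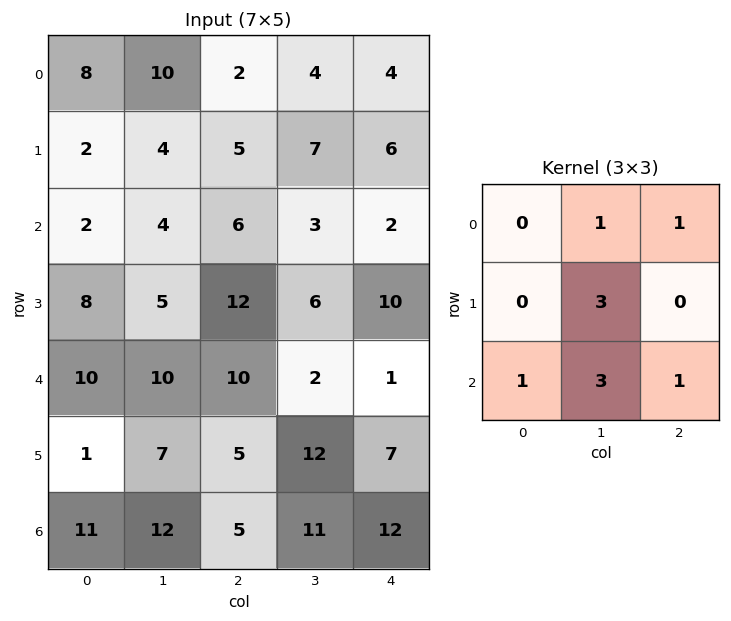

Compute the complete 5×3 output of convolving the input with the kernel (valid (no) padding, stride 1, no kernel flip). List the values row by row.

44 46 46
56 77 62
75 87 40
74 82 70
93 65 89

Output[0,0]: The receptive field on the input at this output position is [8 10 2 / 2 4 5 / 2 4 6]. Elementwise product with the kernel and sum: 10·1 + 2·1 + 4·3 + 2·1 + 4·3 + 6·1.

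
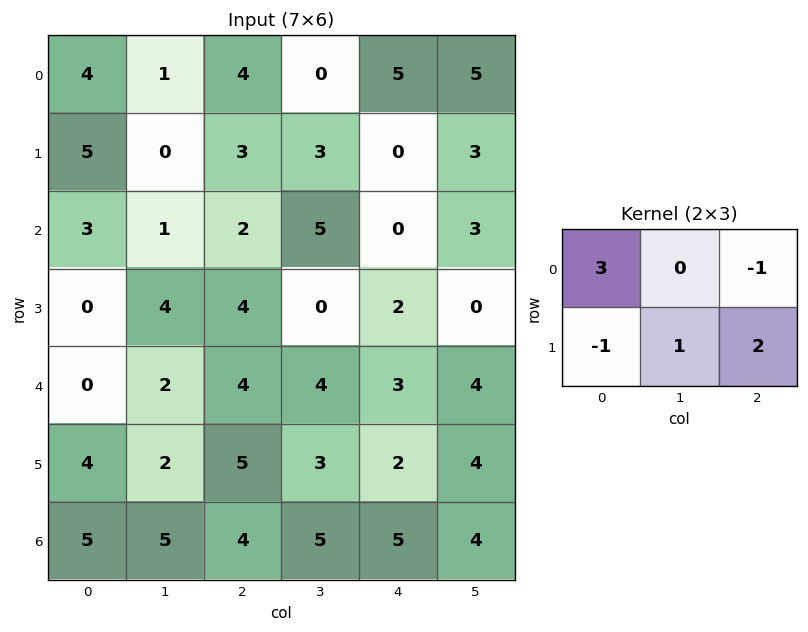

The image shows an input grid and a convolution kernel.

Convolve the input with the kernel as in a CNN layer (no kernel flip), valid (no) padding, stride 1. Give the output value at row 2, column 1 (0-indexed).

-2

The receptive field on the input at this output position is [1 2 5 / 4 4 0]. Elementwise product with the kernel and sum: 1·3 + 5·-1 + 4·-1 + 4·1 + 0·2.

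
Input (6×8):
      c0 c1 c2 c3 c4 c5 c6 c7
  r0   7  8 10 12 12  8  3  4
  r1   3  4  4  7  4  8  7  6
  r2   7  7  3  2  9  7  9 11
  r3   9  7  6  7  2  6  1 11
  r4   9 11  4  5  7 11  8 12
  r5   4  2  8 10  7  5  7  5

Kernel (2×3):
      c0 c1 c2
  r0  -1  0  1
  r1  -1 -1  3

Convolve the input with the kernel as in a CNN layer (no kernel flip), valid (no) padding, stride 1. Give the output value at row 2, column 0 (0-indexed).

-2

The receptive field on the input at this output position is [7 7 3 / 9 7 6]. Elementwise product with the kernel and sum: 7·-1 + 3·1 + 9·-1 + 7·-1 + 6·3.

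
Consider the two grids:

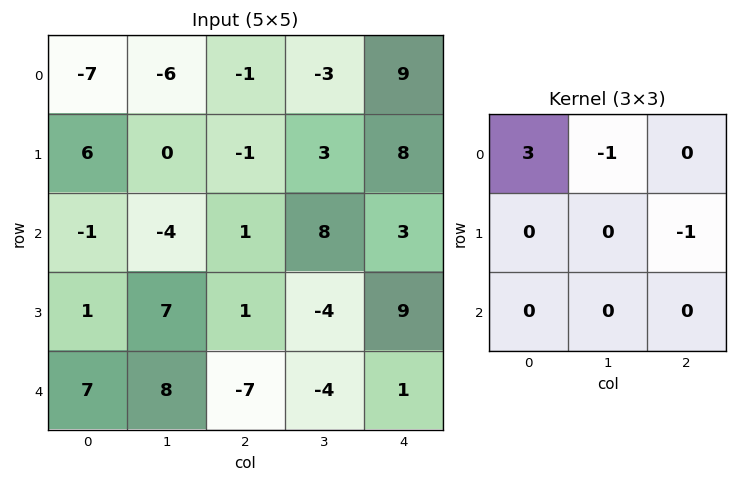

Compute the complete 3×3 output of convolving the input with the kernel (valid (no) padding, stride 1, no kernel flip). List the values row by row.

-14 -20 -8
17 -7 -9
0 -9 -14

Output[0,0]: The receptive field on the input at this output position is [-7 -6 -1 / 6 0 -1 / -1 -4 1]. Elementwise product with the kernel and sum: -7·3 + -6·-1 + -1·-1.
Output[0,1]: The receptive field on the input at this output position is [-6 -1 -3 / 0 -1 3 / -4 1 8]. Elementwise product with the kernel and sum: -6·3 + -1·-1 + 3·-1.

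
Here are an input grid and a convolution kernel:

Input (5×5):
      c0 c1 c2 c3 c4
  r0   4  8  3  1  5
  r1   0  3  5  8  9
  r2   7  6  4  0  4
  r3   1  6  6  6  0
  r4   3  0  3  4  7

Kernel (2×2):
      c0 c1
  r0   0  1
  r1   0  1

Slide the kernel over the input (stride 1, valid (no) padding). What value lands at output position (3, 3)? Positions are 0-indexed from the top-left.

The receptive field on the input at this output position is [6 0 / 4 7]. Elementwise product with the kernel and sum: 0·1 + 7·1.

7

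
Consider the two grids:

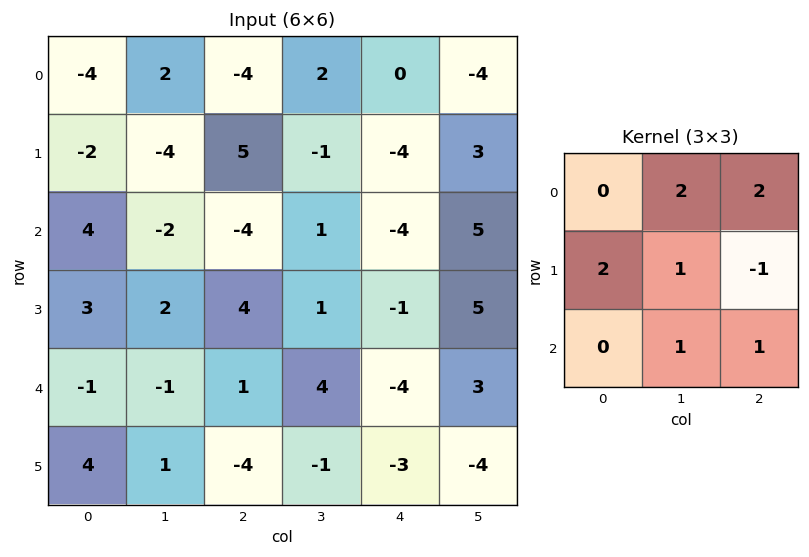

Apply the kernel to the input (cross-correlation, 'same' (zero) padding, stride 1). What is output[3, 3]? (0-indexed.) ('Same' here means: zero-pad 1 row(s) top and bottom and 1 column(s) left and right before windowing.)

The receptive field on the zero-padded input at this output position is [-4 1 -4 / 4 1 -1 / 1 4 -4]. Elementwise product with the kernel and sum: 1·2 + -4·2 + 4·2 + 1·1 + -1·-1 + 4·1 + -4·1.

4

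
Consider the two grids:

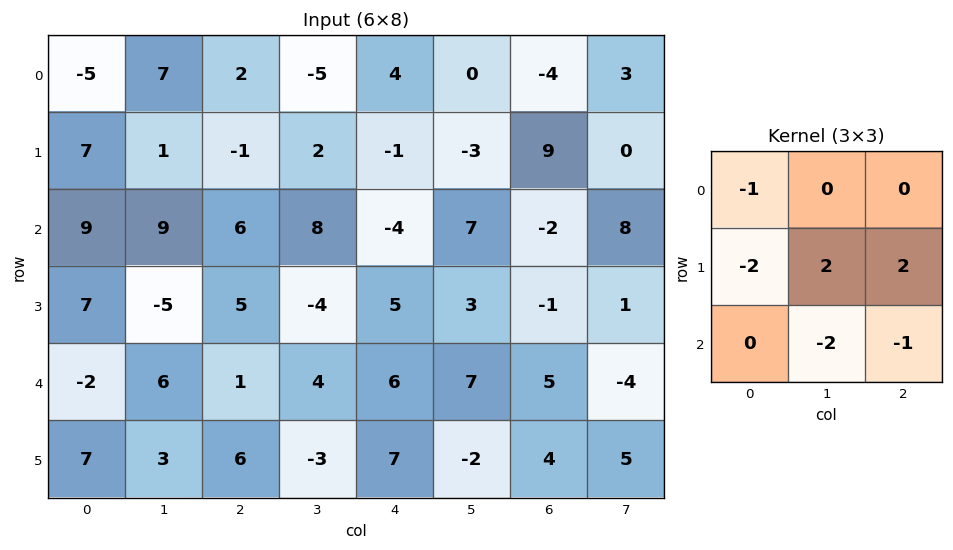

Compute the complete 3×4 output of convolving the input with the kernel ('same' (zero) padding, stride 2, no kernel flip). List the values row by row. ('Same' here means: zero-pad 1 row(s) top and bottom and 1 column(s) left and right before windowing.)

-11 -20 23 -20
27 3 -25 2
-9 -6 10 -28

Output[0,0]: The receptive field on the zero-padded input at this output position is [0 0 0 / 0 -5 7 / 0 7 1]. Elementwise product with the kernel and sum: 0·-1 + 0·-2 + -5·2 + 7·2 + 7·-2 + 1·-1.
Output[0,1]: The receptive field on the zero-padded input at this output position is [0 0 0 / 7 2 -5 / 1 -1 2]. Elementwise product with the kernel and sum: 0·-1 + 7·-2 + 2·2 + -5·2 + -1·-2 + 2·-1.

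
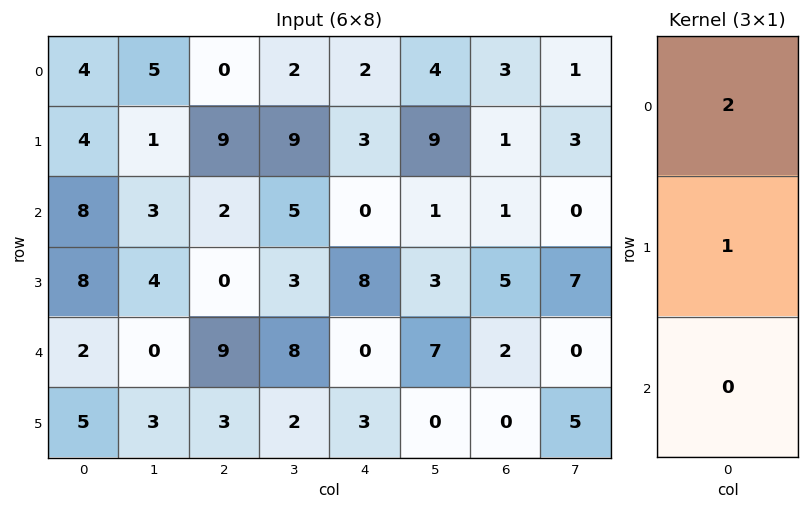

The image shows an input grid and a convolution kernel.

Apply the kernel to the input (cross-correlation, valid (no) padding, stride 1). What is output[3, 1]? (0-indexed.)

The receptive field on the input at this output position is [4 / 0 / 3]. Elementwise product with the kernel and sum: 4·2 + 0·1.

8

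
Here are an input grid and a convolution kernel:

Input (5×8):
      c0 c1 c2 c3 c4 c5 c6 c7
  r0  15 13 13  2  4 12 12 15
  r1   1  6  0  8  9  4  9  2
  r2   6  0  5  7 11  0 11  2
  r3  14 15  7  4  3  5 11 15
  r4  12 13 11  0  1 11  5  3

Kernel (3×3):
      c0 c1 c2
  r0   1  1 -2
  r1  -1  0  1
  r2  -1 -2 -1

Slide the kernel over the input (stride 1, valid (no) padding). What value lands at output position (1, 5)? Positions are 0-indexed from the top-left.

-31

The receptive field on the input at this output position is [4 9 2 / 0 11 2 / 5 11 15]. Elementwise product with the kernel and sum: 4·1 + 9·1 + 2·-2 + 0·-1 + 2·1 + 5·-1 + 11·-2 + 15·-1.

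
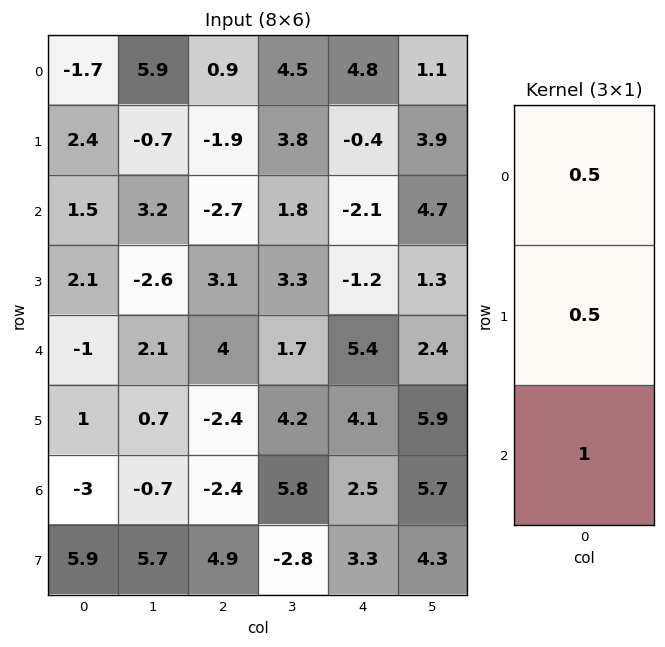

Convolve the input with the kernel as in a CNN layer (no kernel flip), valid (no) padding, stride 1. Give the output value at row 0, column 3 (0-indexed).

5.95

The receptive field on the input at this output position is [4.5 / 3.8 / 1.8]. Elementwise product with the kernel and sum: 4.5·0.5 + 3.8·0.5 + 1.8·1.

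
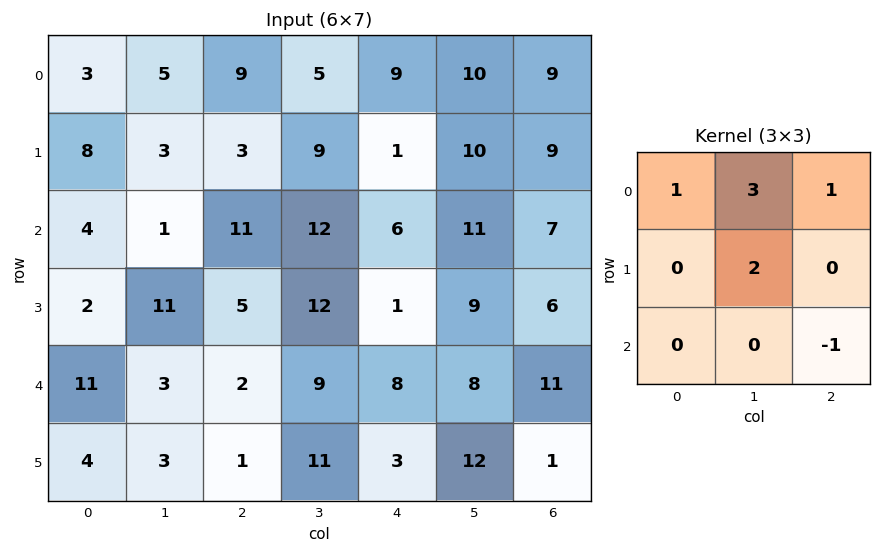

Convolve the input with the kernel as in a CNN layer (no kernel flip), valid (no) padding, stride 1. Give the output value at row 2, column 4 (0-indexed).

The receptive field on the input at this output position is [6 11 7 / 1 9 6 / 8 8 11]. Elementwise product with the kernel and sum: 6·1 + 11·3 + 7·1 + 9·2 + 11·-1.

53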